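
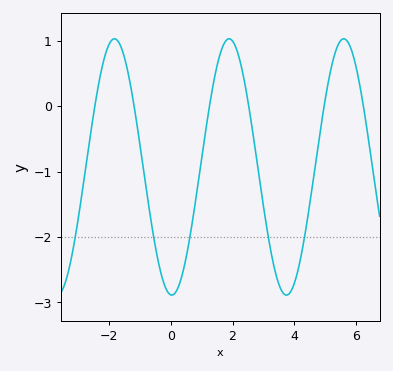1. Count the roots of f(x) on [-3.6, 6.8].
6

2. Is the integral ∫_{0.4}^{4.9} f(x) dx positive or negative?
negative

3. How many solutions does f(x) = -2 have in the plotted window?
5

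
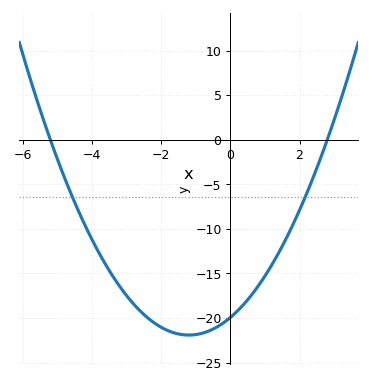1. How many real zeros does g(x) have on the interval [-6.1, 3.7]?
2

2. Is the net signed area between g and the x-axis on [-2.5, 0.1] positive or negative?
negative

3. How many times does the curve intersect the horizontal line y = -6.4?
2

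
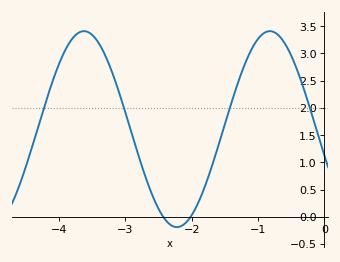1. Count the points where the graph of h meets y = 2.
4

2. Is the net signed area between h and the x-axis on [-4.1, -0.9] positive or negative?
positive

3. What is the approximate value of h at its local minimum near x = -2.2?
-0.19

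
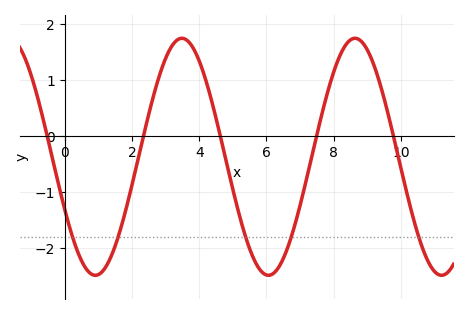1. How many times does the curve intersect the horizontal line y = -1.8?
5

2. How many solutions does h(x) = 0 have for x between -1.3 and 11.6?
5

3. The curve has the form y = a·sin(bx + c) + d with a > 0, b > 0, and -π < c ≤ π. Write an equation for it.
y = 2.11sin(1.22x - 2.68) - 0.37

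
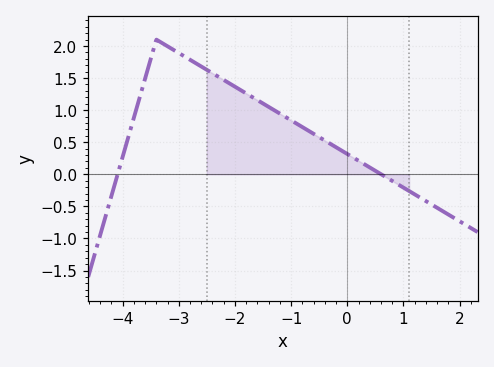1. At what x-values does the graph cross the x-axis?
-4.09, 0.603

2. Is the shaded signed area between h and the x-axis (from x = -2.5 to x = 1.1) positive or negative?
positive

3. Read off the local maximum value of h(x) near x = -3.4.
2.1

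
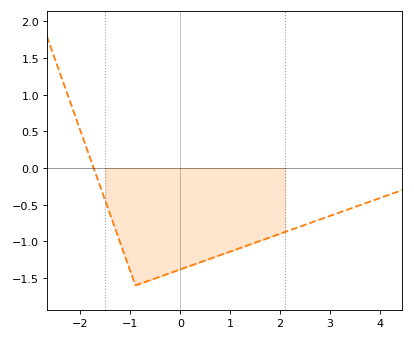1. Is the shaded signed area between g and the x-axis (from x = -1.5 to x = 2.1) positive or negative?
negative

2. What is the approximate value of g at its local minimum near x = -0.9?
-1.6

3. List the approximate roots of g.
-1.7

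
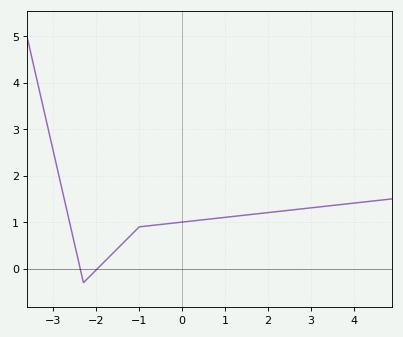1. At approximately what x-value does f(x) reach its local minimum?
-2.3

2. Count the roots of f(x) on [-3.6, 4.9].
2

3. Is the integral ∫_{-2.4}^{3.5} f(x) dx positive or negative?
positive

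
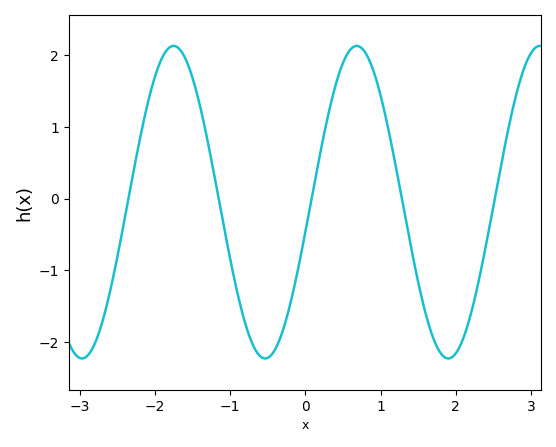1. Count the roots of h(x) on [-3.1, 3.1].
5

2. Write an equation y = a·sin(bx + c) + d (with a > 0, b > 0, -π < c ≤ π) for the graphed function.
y = 2.18sin(2.58x - 0.192) - 0.05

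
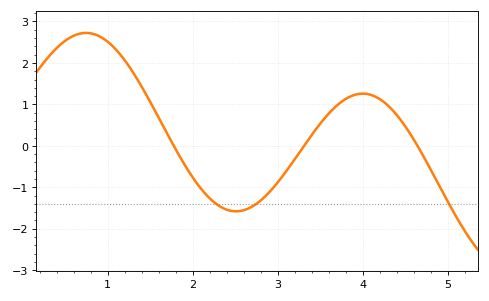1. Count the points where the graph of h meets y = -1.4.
3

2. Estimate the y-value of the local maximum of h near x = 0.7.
2.72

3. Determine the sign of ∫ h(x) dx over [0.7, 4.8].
positive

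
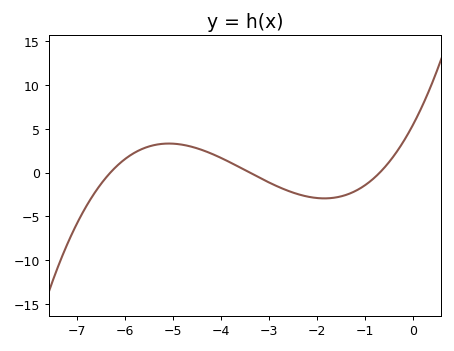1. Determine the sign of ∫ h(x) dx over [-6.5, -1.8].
positive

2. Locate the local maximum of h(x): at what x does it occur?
-5.08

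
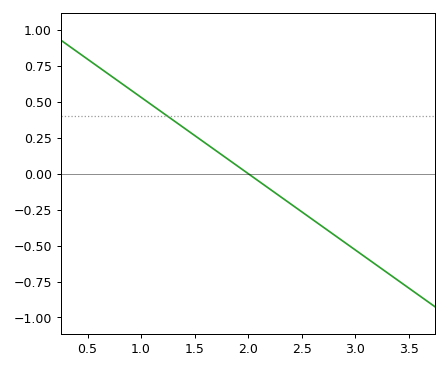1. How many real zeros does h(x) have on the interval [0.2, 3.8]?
1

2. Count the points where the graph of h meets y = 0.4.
1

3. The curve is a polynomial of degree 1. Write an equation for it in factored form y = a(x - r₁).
y = -0.53(x - 2)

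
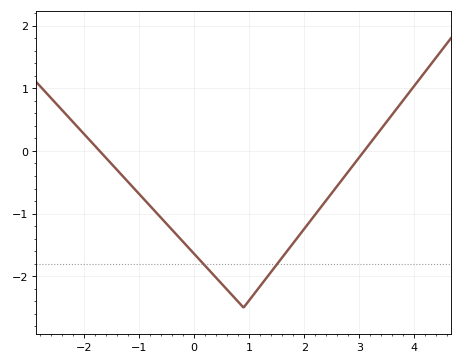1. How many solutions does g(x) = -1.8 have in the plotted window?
2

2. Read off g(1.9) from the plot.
-1.36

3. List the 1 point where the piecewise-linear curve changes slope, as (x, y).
(0.9, -2.5)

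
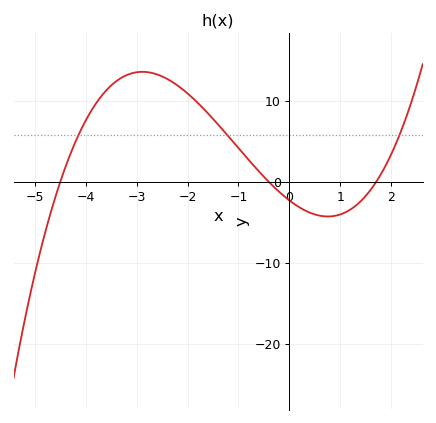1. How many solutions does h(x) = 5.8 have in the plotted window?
3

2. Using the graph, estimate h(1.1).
-4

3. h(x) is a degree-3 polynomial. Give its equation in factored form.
y = 0.74(x + 4.5)(x + 0.4)(x - 1.7)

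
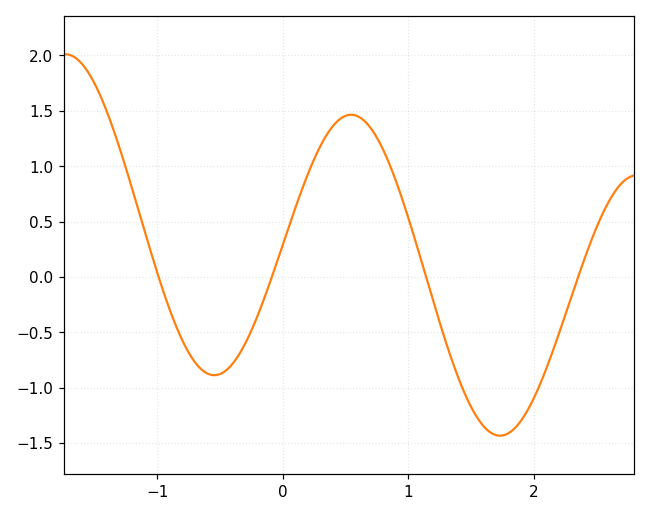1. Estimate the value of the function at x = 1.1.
0.162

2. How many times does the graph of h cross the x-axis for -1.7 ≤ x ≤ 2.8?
4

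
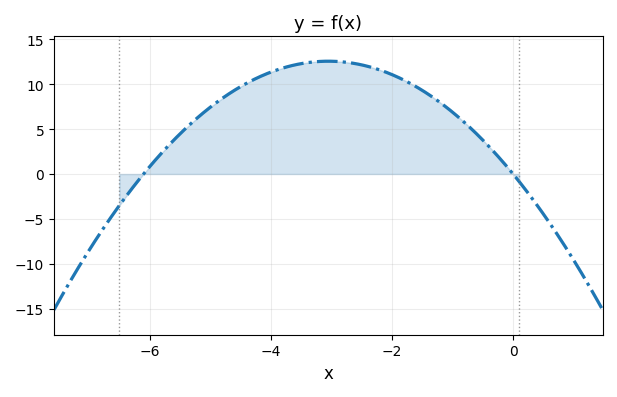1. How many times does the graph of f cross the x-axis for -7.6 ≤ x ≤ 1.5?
2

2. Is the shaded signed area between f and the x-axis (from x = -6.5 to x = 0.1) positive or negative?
positive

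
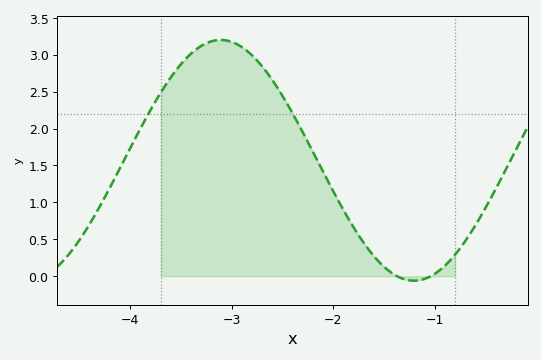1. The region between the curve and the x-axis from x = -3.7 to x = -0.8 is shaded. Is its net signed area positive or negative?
positive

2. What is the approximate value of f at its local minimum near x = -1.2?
-0.05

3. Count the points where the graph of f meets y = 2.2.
2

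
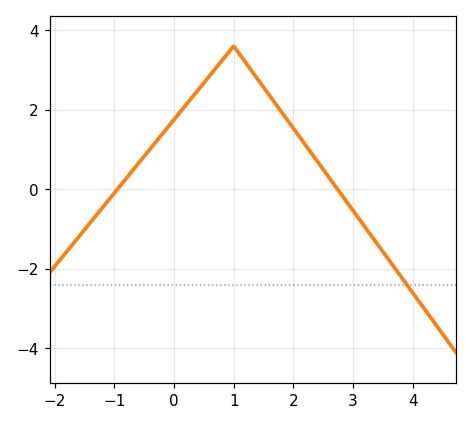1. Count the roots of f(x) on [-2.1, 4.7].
2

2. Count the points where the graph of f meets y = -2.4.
1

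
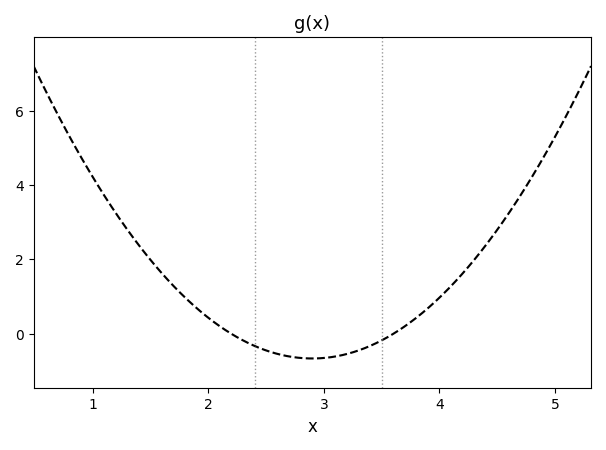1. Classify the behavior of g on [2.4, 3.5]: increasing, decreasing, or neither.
neither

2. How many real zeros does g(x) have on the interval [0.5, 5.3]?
2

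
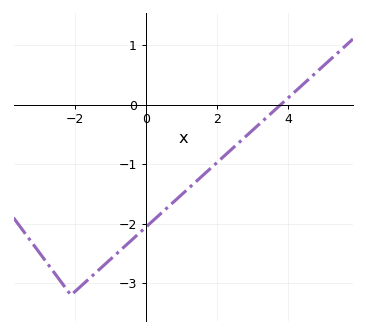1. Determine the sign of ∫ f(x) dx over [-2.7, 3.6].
negative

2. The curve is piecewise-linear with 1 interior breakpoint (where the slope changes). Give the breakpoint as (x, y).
(-2.1, -3.2)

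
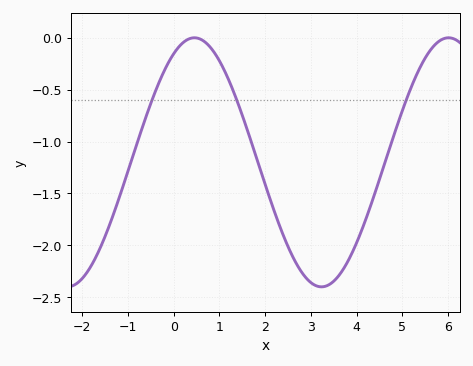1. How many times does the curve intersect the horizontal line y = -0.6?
3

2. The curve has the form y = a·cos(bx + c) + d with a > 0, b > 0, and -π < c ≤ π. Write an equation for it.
y = 1.2cos(1.13x - 0.51) - 1.2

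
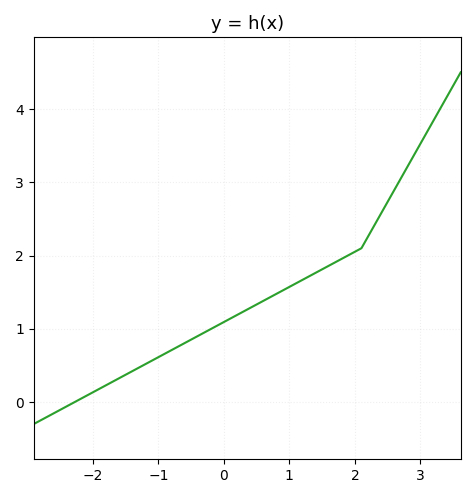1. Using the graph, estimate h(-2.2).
0.037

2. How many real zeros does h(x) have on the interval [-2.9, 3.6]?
1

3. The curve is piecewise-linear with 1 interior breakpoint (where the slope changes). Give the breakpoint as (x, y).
(2.1, 2.1)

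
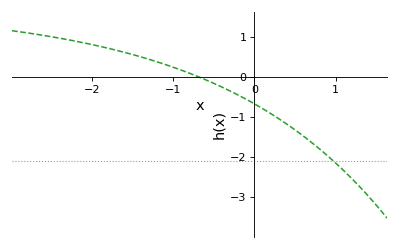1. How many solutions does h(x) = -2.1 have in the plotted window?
1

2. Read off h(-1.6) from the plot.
0.617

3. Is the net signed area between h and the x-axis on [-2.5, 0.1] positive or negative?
positive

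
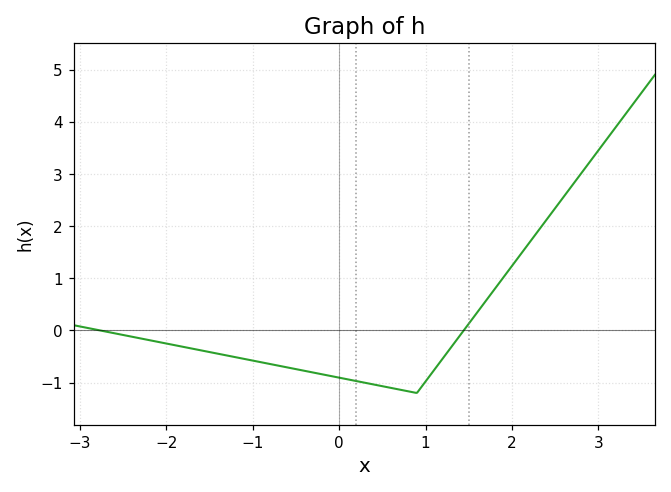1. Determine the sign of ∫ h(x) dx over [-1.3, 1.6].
negative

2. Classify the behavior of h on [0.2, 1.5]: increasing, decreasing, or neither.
neither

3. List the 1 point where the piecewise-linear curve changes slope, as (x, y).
(0.9, -1.2)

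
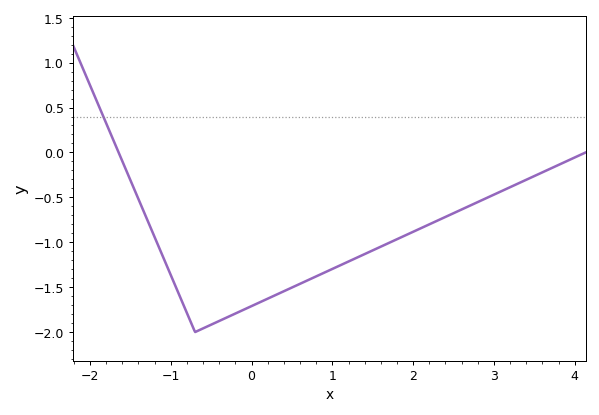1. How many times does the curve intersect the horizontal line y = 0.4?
1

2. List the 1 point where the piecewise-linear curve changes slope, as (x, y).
(-0.7, -2)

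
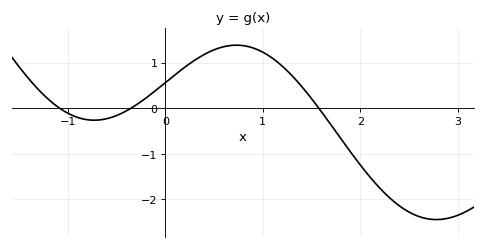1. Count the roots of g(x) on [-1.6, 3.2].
3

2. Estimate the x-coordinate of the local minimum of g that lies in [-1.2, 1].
-0.7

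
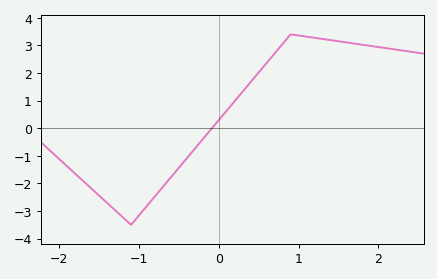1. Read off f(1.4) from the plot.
3.19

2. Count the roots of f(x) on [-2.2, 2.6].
1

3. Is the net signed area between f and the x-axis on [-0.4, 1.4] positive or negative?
positive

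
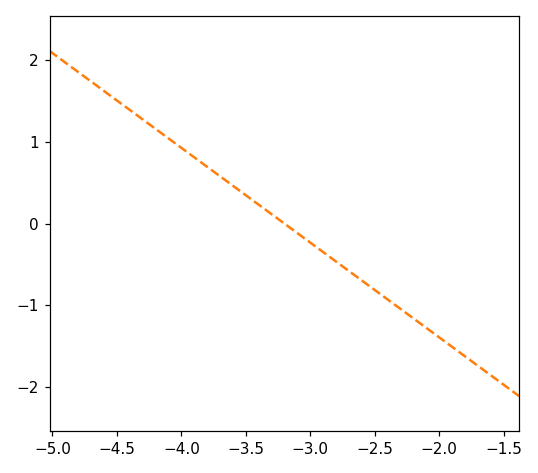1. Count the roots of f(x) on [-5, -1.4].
1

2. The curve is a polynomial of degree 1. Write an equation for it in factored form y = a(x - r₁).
y = -1.16(x + 3.2)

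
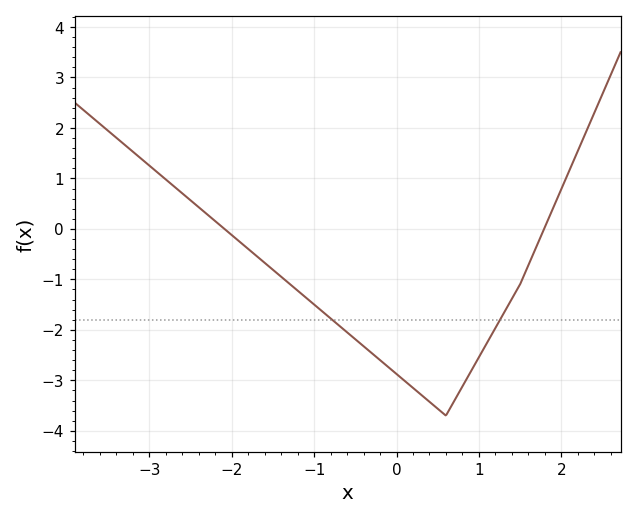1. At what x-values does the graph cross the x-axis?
-2.1, 1.8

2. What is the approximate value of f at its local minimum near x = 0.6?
-3.7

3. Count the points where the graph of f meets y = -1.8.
2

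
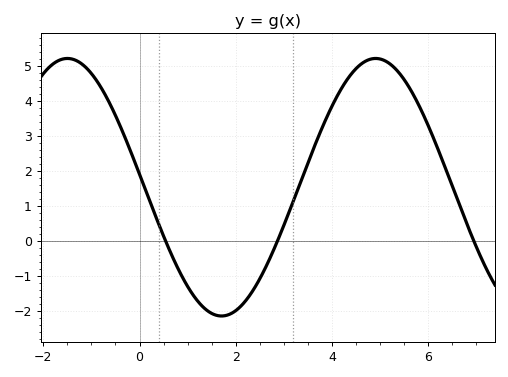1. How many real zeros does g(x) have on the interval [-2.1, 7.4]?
3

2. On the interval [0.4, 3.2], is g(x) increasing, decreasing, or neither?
neither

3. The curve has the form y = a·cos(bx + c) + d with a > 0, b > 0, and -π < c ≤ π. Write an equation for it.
y = 3.68cos(0.98x + 1.5) + 1.54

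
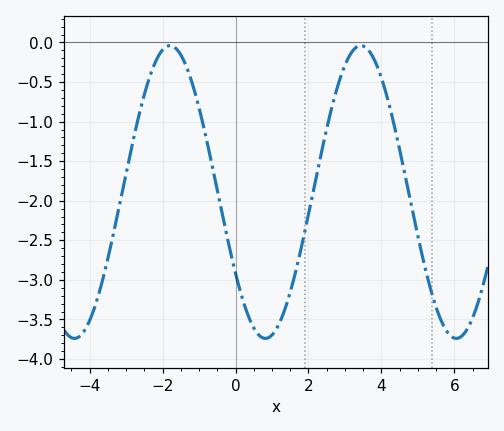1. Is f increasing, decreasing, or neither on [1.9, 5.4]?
neither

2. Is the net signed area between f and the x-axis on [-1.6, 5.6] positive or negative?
negative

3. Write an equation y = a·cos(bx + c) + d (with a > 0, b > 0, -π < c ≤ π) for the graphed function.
y = 1.85cos(1.2x + 2.16) - 1.89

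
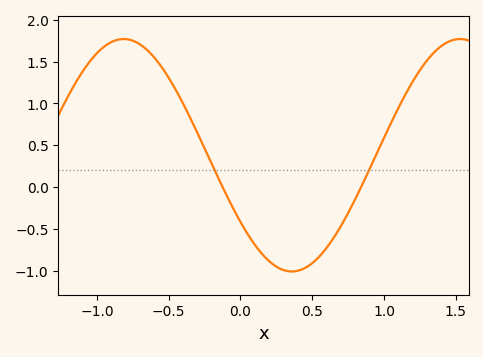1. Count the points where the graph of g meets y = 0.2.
2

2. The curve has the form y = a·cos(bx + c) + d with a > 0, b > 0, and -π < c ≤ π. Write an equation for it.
y = 1.39cos(2.68x + 2.18) + 0.38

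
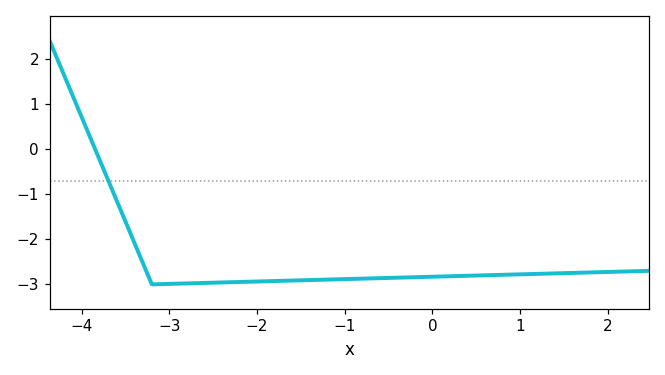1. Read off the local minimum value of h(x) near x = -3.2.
-3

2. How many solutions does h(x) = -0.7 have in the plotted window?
1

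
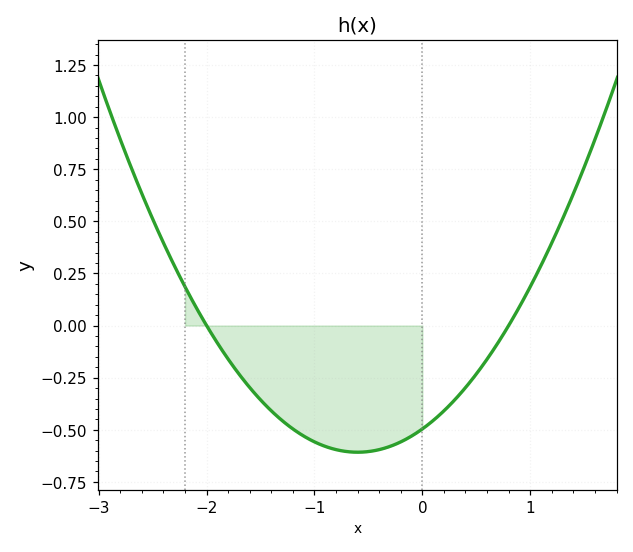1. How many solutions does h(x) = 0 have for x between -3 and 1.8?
2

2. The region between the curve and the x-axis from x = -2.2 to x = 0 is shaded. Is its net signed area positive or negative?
negative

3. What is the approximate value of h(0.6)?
-0.15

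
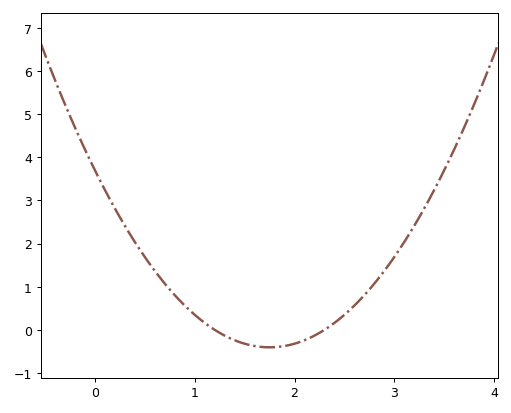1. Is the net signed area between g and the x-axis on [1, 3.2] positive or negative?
positive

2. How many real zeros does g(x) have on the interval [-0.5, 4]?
2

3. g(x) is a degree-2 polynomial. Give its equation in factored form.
y = 1.34(x - 1.2)(x - 2.3)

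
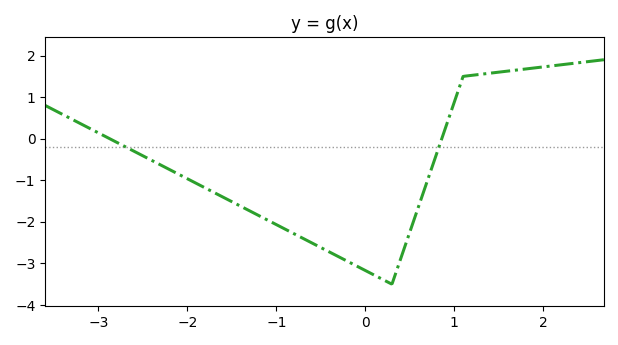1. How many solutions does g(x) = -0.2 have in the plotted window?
2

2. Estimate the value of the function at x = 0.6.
-1.62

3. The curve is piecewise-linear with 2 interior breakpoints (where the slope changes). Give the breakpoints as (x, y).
(0.3, -3.5); (1.1, 1.5)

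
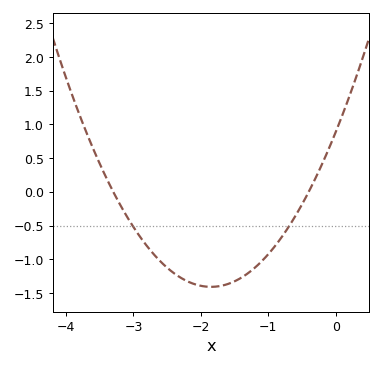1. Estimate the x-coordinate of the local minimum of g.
-1.85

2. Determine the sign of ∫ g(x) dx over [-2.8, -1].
negative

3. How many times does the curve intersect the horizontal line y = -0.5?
2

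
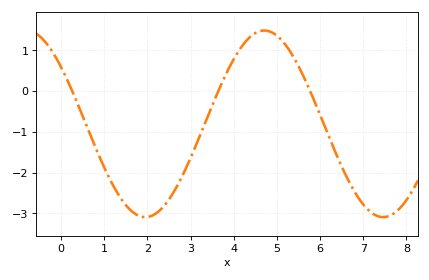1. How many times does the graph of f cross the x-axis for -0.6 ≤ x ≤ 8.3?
3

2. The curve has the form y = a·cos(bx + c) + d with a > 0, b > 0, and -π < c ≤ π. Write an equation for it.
y = 2.29cos(1.14x + 0.92) - 0.8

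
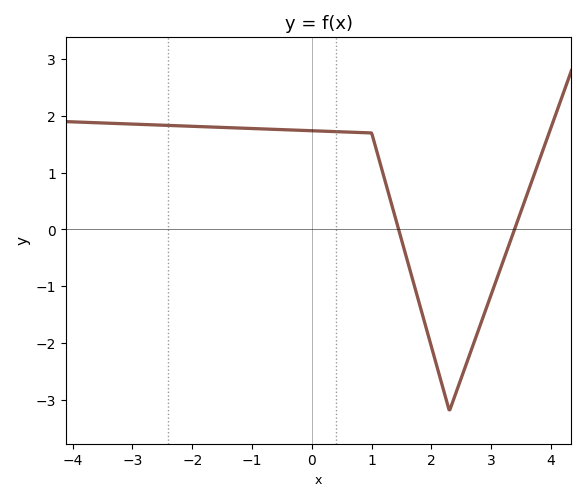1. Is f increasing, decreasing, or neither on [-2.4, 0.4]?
decreasing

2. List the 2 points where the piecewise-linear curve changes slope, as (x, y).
(1, 1.7); (2.3, -3.2)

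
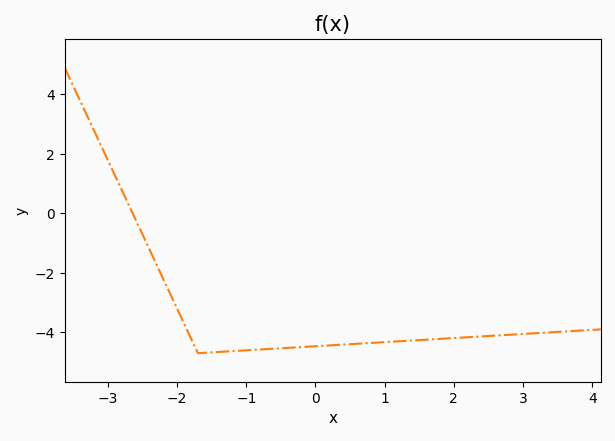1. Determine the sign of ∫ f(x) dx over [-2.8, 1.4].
negative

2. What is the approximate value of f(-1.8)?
-4.2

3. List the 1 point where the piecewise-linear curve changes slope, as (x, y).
(-1.7, -4.7)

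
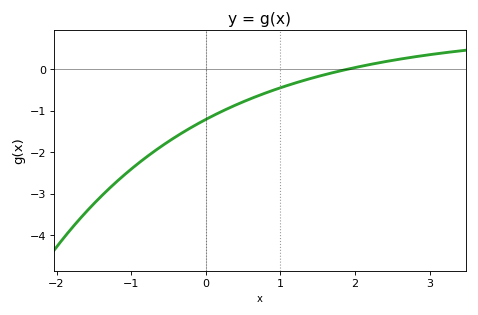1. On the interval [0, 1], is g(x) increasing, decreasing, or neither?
increasing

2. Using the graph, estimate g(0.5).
-0.785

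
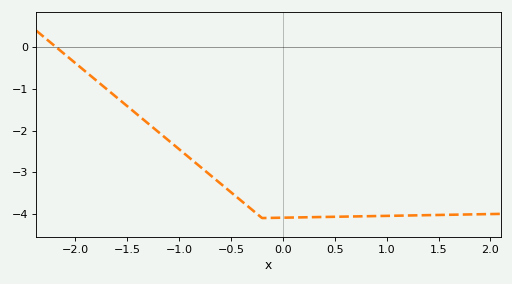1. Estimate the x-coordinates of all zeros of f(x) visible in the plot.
-2.18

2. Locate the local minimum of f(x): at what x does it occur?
-0.199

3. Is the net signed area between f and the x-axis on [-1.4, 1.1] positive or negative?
negative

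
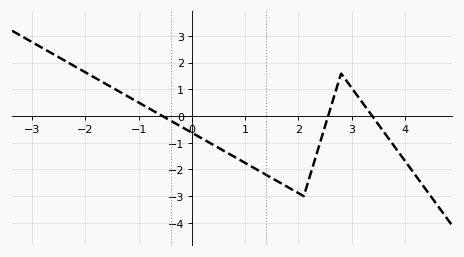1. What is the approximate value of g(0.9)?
-1.64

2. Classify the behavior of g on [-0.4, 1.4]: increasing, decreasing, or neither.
decreasing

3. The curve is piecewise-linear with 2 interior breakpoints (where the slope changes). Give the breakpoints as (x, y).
(2.1, -3); (2.8, 1.6)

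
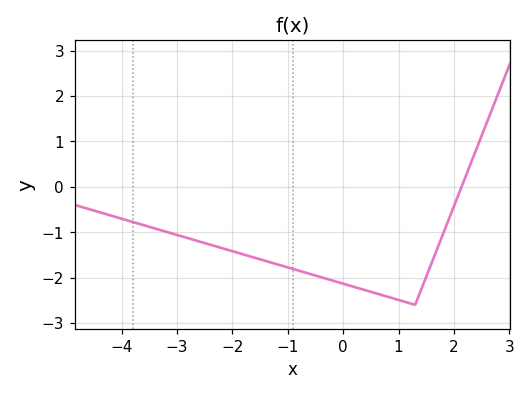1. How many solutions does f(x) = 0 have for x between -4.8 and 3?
1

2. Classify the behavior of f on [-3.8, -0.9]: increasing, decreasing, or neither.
decreasing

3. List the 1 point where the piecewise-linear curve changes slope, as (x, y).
(1.3, -2.6)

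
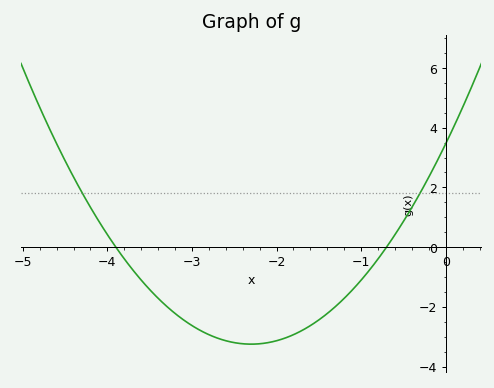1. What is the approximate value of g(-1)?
-1.1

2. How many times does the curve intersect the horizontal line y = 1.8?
2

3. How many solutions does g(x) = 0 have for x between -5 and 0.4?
2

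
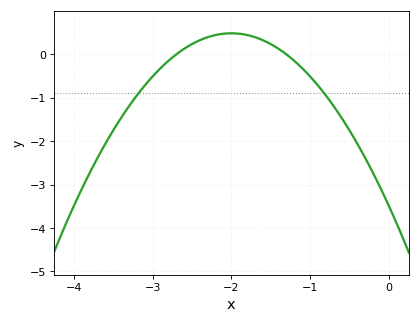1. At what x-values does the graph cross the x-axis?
-2.7, -1.3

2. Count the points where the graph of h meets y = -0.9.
2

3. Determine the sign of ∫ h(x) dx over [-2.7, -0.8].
positive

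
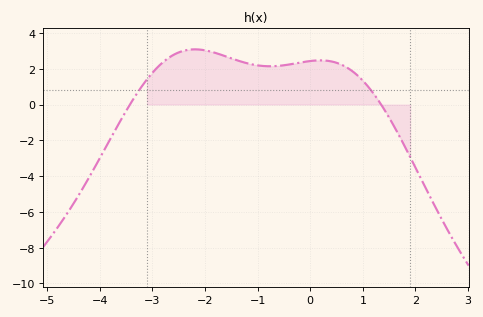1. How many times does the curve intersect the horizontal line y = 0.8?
2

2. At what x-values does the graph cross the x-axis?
-3.42, 1.35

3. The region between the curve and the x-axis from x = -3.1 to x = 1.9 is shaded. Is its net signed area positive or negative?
positive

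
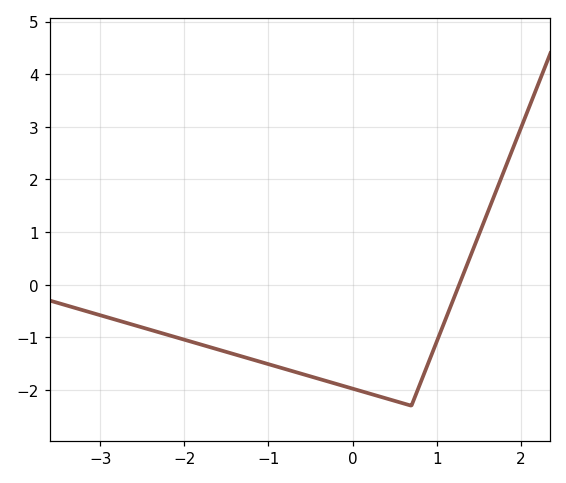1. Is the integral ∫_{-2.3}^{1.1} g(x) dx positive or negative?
negative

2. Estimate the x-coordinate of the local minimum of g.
0.7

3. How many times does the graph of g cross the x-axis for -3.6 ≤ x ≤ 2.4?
1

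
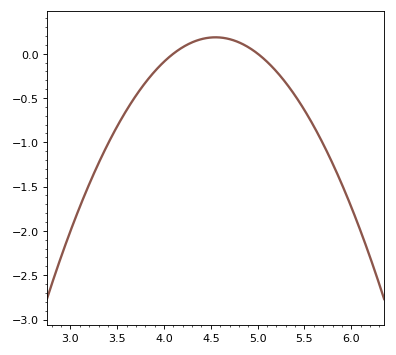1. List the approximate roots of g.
4.1, 5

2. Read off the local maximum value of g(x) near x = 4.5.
0.2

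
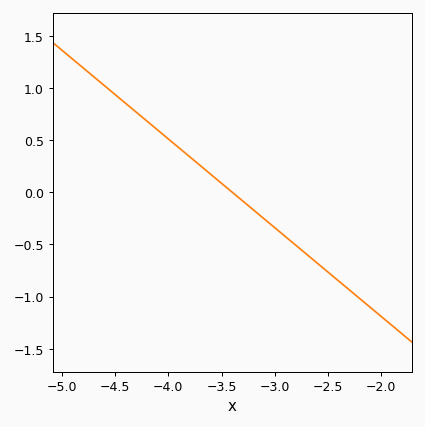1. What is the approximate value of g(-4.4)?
0.85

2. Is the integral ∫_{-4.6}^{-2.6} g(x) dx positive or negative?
positive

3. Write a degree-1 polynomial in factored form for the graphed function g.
y = -0.85(x + 3.4)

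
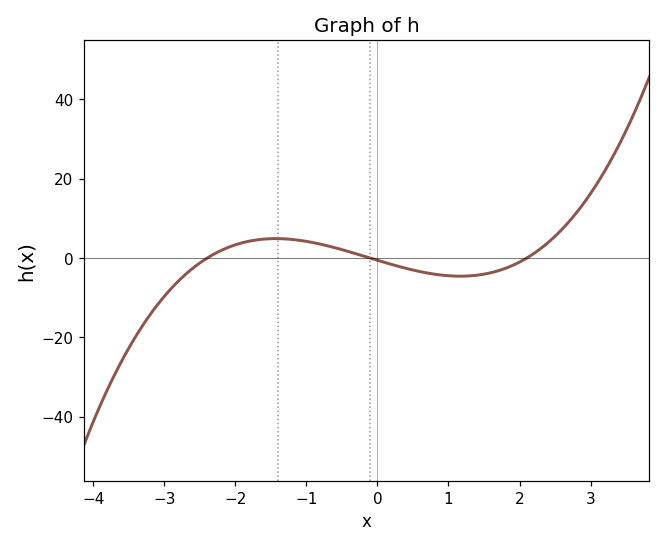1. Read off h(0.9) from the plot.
-4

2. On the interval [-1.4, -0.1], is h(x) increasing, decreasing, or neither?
decreasing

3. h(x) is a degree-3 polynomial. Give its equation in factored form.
y = 1.08(x + 2.4)(x + 0.1)(x - 2.1)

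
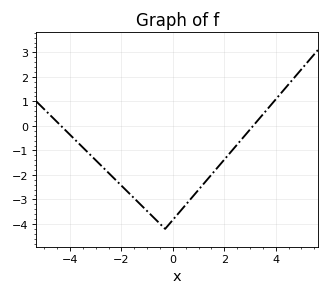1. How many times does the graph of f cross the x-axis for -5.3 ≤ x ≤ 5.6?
2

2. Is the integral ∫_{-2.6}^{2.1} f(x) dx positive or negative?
negative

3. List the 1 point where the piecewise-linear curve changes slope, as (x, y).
(-0.3, -4.2)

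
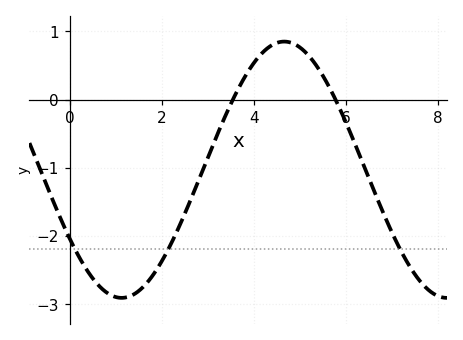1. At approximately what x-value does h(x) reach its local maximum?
4.65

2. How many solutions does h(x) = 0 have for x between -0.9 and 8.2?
2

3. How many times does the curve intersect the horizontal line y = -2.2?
3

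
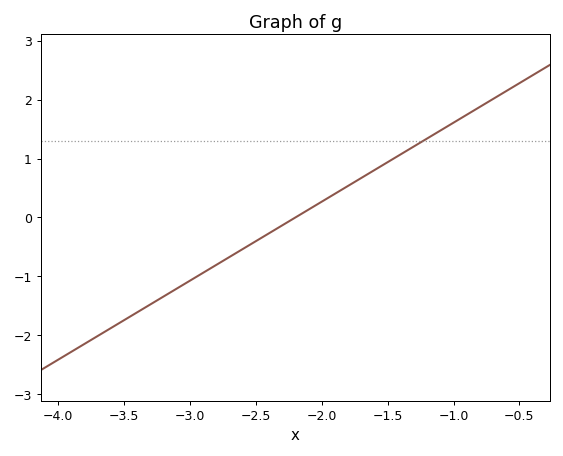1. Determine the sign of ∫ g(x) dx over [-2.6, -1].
positive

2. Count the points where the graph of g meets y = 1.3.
1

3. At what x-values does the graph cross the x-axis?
-2.2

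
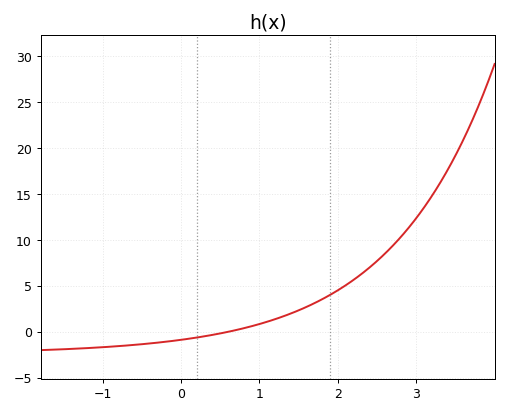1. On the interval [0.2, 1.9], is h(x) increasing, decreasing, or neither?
increasing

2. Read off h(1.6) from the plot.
2.5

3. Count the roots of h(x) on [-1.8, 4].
1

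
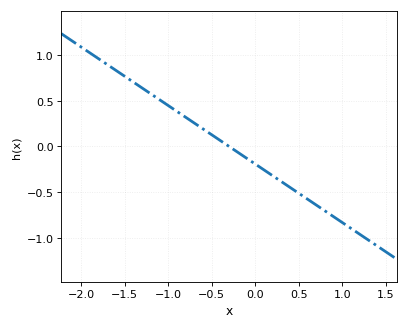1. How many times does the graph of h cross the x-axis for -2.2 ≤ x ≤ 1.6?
1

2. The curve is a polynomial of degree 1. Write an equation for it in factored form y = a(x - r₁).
y = -0.64(x + 0.3)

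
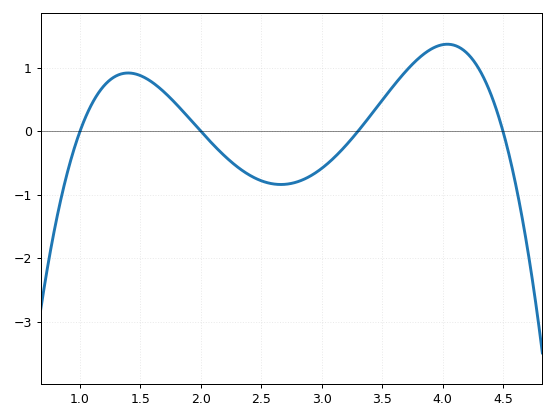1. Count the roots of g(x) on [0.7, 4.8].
4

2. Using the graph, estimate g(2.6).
-0.83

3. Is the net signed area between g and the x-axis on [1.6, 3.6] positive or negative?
negative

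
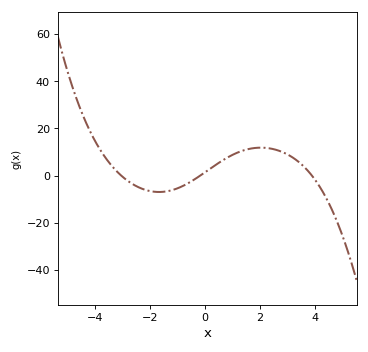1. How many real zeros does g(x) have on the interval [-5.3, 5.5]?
3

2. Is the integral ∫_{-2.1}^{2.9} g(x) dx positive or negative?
positive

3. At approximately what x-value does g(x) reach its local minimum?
-1.6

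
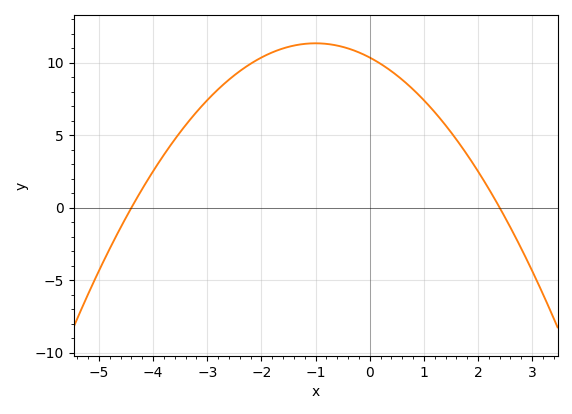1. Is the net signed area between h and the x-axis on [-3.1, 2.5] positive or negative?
positive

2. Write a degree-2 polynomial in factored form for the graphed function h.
y = -0.98(x + 4.4)(x - 2.4)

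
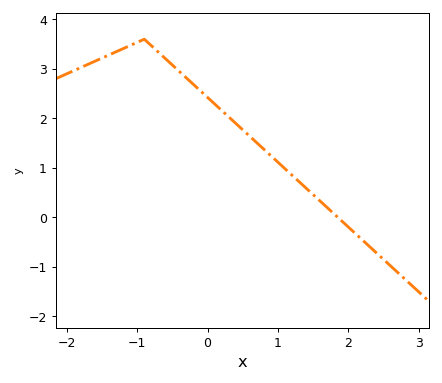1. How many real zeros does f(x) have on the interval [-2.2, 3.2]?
1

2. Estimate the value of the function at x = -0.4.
2.9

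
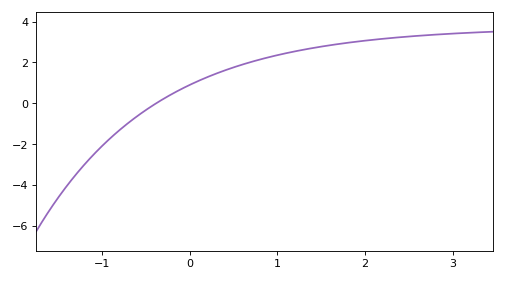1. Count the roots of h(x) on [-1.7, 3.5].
1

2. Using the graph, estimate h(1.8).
3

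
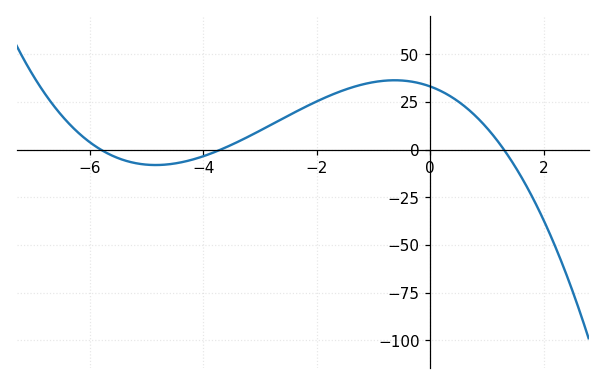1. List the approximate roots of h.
-5.8, -3.7, 1.3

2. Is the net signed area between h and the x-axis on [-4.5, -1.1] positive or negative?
positive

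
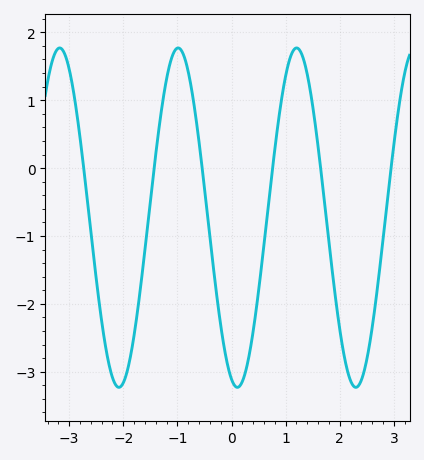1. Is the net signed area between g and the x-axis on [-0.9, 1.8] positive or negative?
negative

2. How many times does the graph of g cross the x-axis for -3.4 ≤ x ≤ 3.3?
6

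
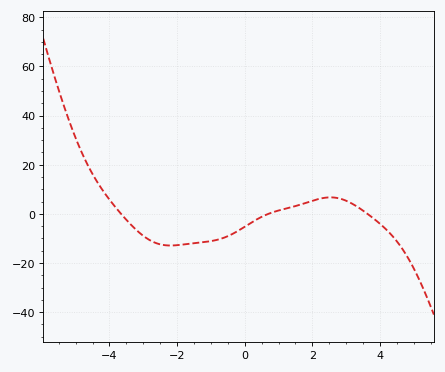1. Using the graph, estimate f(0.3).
-2.71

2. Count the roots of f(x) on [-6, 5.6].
3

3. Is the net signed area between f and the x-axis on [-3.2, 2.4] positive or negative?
negative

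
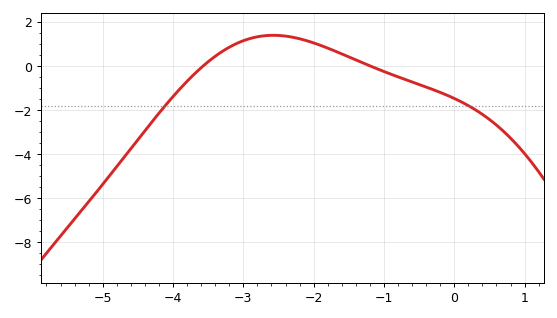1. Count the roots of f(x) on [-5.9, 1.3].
2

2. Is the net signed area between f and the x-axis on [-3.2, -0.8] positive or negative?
positive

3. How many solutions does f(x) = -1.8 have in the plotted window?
2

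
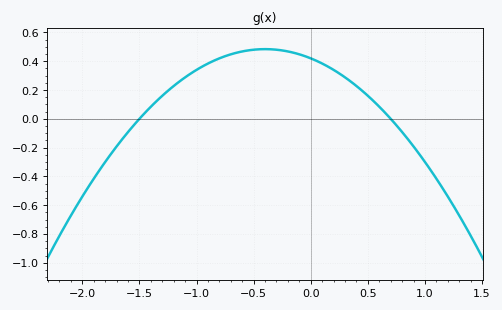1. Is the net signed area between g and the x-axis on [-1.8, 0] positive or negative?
positive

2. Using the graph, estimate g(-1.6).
-0.1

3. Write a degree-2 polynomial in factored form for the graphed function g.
y = -0.4(x + 1.5)(x - 0.7)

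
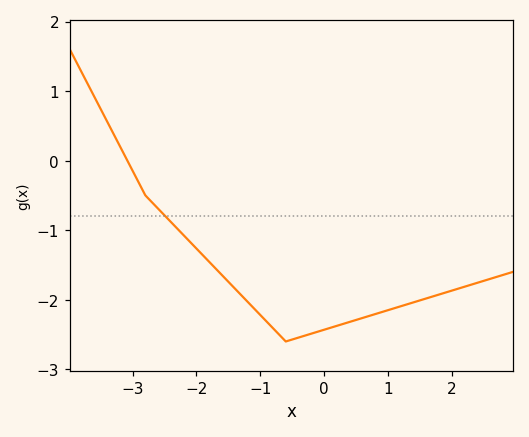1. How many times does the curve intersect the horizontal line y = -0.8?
1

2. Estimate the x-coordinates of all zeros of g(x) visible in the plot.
-3.1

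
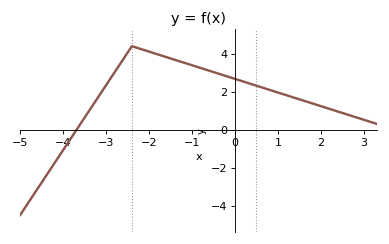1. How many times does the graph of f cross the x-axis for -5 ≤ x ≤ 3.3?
1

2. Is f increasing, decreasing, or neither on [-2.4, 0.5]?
decreasing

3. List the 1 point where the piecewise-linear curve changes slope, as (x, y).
(-2.4, 4.4)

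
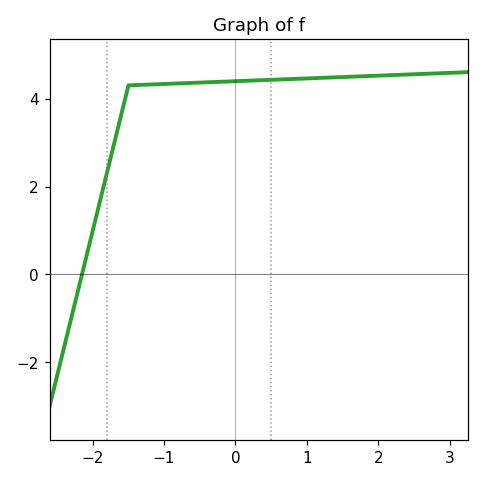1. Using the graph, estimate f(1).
4.46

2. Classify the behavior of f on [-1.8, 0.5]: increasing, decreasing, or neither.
increasing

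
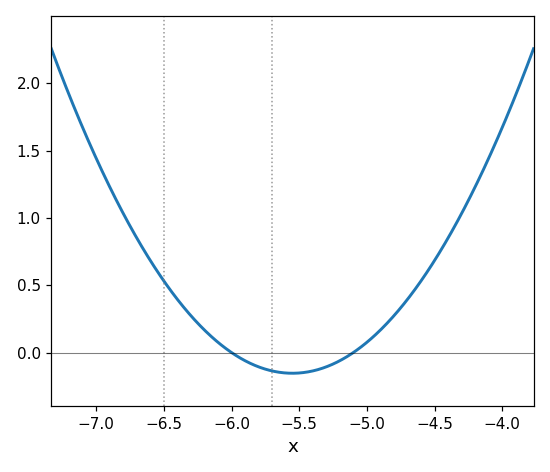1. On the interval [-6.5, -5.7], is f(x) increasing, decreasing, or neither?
decreasing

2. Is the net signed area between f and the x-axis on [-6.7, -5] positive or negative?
positive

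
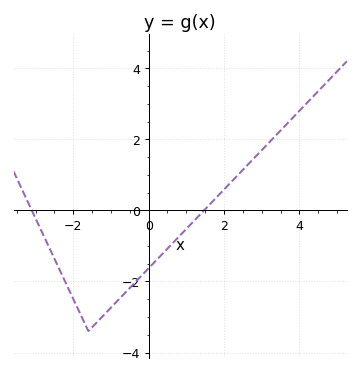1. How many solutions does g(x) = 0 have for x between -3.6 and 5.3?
2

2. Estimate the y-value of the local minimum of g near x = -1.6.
-3.4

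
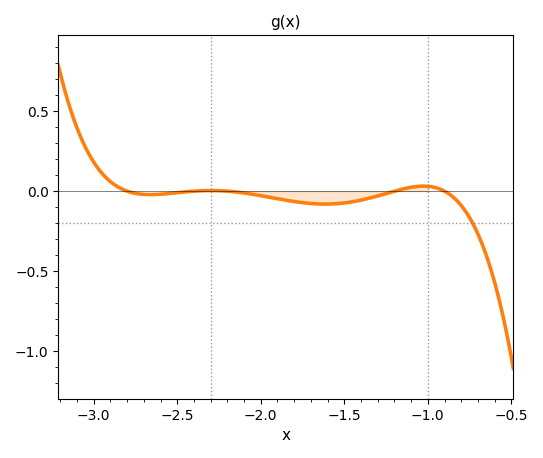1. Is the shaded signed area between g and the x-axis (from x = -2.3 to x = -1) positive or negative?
negative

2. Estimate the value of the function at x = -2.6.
0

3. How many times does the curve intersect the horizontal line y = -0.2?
1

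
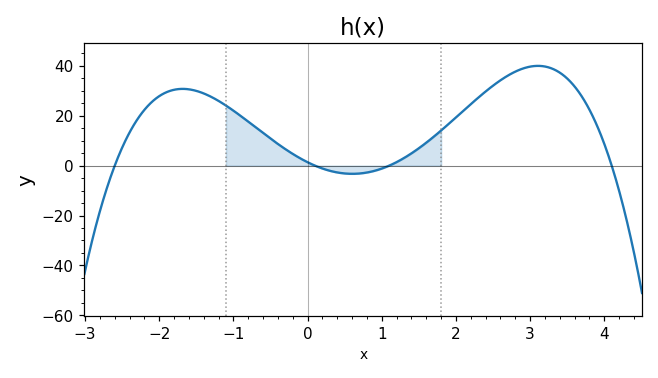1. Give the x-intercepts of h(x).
-2.6, 0, 1, 4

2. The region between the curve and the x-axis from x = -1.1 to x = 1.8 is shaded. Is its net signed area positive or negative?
positive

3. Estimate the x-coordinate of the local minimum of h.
0.6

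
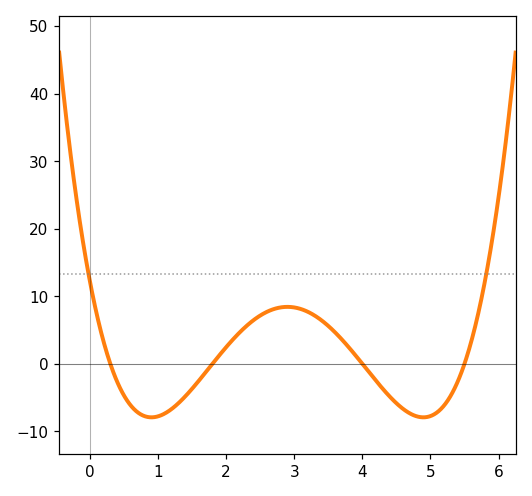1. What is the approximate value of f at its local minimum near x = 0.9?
-7.93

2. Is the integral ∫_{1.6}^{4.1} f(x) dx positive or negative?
positive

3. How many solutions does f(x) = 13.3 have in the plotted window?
2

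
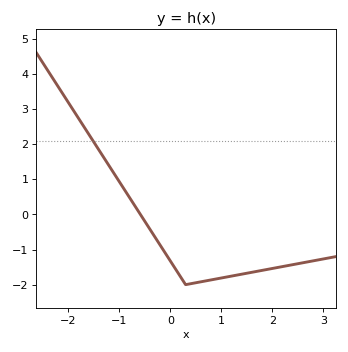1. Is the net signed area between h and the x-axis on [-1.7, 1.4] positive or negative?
negative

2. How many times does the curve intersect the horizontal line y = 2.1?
1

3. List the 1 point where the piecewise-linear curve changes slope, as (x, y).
(0.3, -2)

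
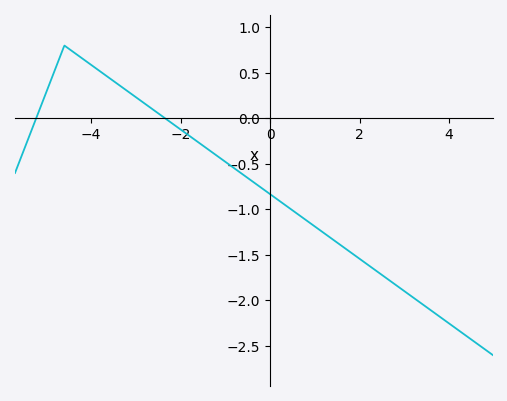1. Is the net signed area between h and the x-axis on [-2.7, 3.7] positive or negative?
negative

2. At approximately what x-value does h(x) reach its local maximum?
-4.6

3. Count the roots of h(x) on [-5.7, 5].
2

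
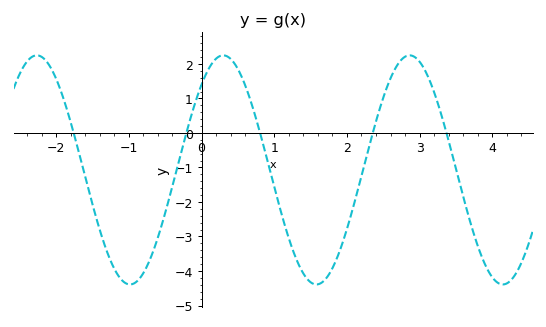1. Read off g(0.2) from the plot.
2.15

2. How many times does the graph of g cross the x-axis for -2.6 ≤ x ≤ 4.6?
5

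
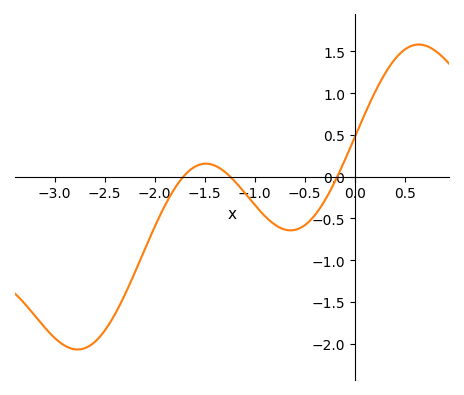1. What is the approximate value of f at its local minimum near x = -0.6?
-0.65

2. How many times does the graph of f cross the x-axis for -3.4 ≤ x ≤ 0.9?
3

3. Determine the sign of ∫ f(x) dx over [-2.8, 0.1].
negative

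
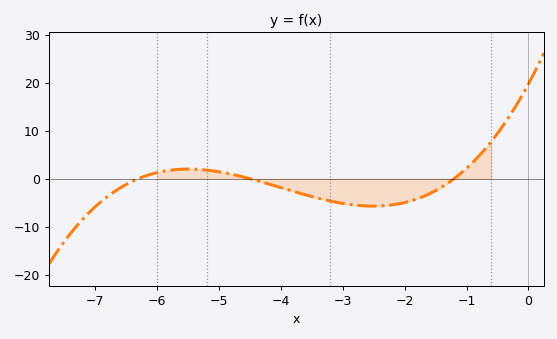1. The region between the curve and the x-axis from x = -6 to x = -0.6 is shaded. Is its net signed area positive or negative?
negative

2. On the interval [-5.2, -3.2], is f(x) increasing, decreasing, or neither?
decreasing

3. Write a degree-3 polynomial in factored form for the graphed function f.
y = 0.58(x + 6.3)(x + 4.5)(x + 1.2)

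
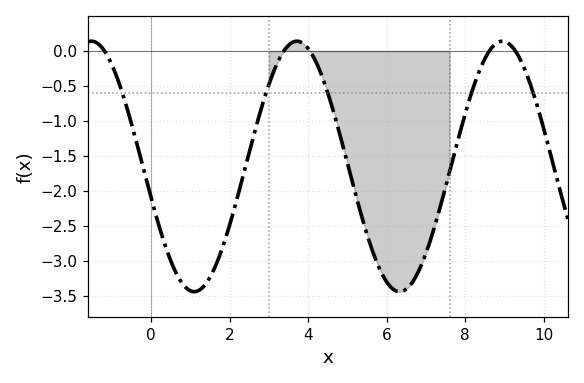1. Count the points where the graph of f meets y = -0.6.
5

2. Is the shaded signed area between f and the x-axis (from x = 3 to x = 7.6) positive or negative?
negative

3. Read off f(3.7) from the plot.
0.14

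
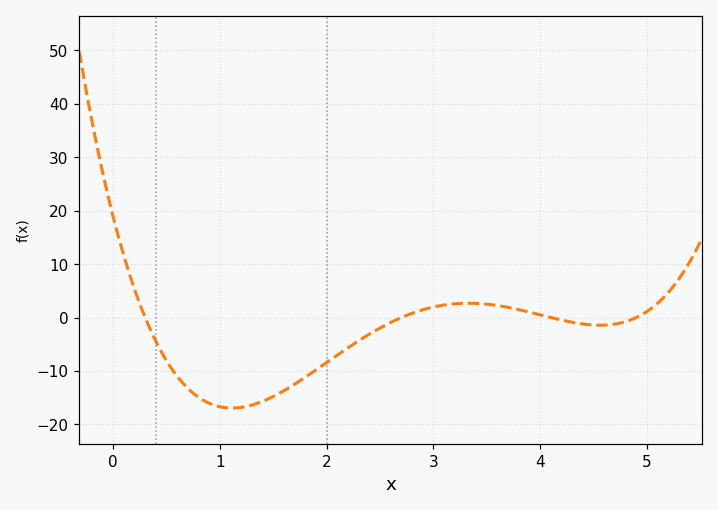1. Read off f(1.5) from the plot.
-15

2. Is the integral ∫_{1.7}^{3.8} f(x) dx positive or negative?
negative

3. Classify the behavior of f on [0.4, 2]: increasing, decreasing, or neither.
neither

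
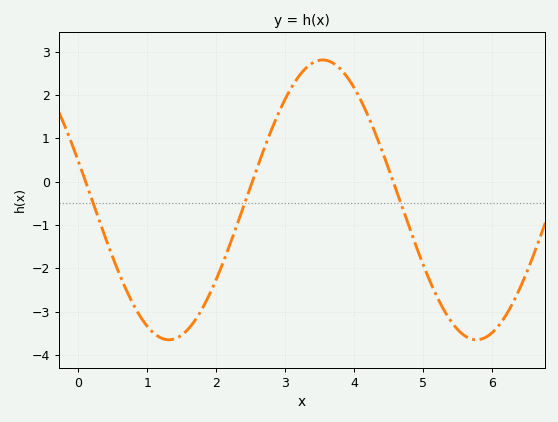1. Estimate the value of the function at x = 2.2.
-1.4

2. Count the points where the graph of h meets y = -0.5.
3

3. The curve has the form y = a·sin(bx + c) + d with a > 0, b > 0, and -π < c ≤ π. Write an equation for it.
y = 3.23sin(1.4x + 2.9) - 0.42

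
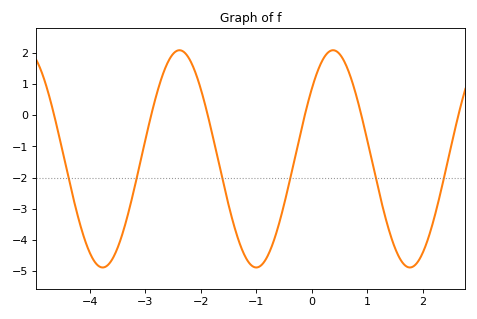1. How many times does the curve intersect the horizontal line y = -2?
6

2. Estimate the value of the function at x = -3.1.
-1.6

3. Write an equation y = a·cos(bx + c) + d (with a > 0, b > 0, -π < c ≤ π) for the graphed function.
y = 3.48cos(2.3x - 0.87) - 1.4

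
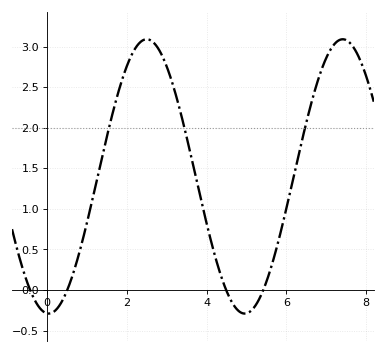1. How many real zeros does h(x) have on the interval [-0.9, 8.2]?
4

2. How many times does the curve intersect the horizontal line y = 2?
3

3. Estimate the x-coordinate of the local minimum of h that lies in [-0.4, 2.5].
0.047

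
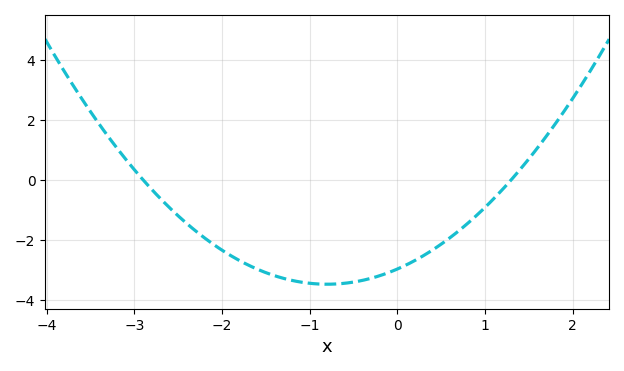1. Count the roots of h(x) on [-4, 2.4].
2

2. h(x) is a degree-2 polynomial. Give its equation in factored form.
y = 0.79(x + 2.9)(x - 1.3)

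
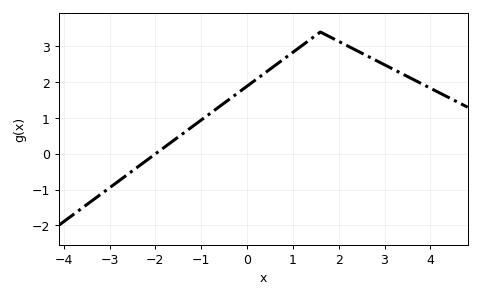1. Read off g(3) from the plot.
2.49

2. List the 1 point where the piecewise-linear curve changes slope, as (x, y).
(1.6, 3.4)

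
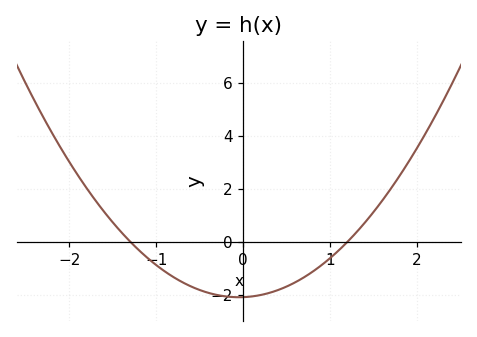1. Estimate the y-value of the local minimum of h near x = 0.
-2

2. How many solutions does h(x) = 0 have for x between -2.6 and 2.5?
2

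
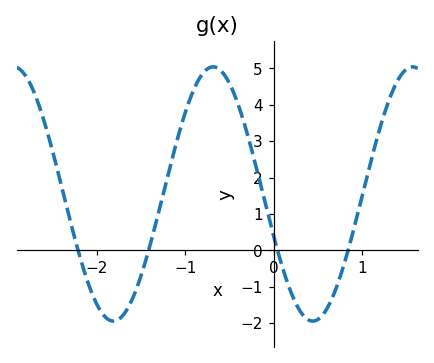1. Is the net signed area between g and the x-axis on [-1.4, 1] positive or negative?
positive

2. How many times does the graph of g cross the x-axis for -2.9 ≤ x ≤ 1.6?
4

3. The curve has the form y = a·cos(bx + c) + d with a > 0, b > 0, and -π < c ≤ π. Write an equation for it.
y = 3.49cos(2.79x + 1.91) + 1.55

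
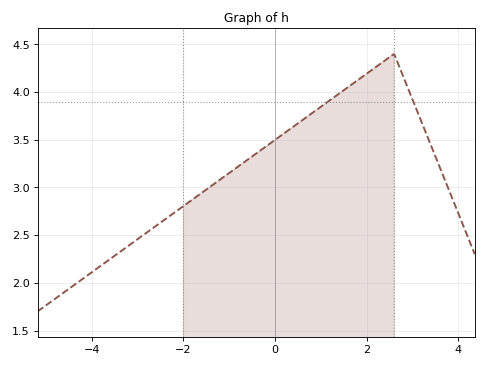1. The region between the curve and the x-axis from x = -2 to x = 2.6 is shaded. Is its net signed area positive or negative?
positive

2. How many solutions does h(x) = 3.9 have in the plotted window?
2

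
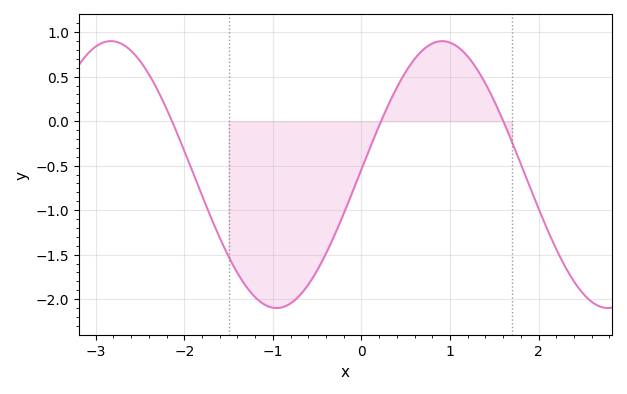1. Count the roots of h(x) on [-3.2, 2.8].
3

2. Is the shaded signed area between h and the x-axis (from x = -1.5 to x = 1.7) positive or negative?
negative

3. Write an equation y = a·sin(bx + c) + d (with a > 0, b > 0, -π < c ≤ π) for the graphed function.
y = 1.5sin(1.68x + 0.04) - 0.6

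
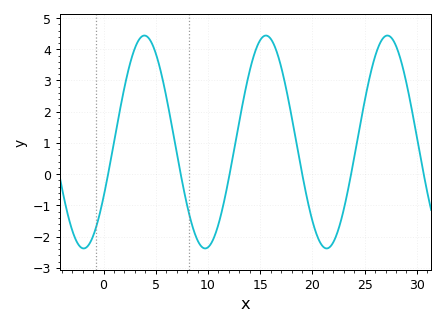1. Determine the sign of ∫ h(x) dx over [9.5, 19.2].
positive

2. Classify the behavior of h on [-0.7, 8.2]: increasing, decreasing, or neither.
neither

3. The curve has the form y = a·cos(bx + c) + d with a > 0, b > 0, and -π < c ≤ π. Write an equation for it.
y = 3.41cos(0.54x - 2.11) + 1.03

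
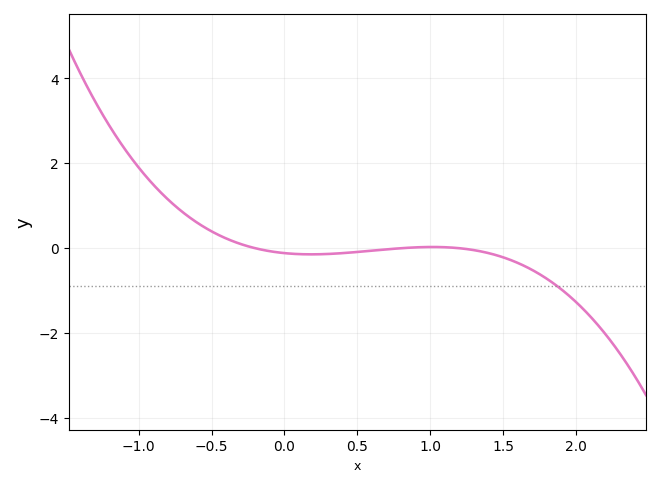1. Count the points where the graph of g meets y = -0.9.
1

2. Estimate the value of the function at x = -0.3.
0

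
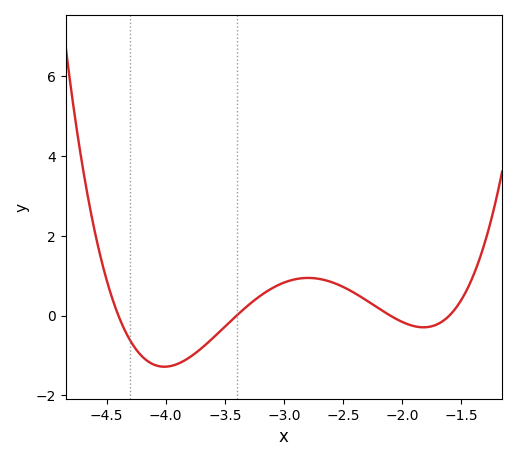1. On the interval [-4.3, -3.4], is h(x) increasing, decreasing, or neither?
neither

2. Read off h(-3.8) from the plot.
-1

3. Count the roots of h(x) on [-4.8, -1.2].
4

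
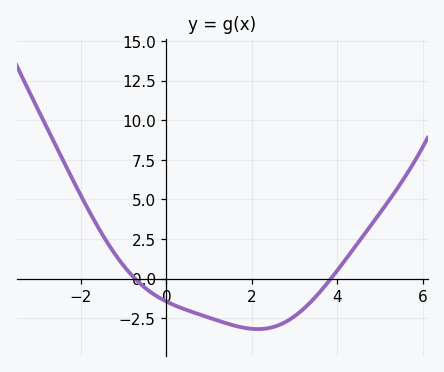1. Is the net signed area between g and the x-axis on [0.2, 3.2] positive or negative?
negative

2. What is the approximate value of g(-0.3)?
-1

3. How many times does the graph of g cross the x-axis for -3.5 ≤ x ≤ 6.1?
2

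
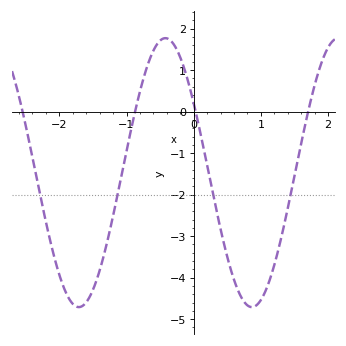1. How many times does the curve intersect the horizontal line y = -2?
4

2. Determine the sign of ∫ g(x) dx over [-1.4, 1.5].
negative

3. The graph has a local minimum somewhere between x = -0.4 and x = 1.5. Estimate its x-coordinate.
0.865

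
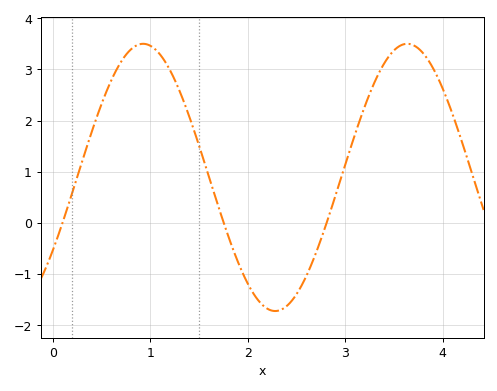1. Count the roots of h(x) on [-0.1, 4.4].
3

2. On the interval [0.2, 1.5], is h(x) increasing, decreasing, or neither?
neither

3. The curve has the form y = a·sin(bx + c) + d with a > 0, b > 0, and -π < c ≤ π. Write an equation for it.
y = 2.61sin(2.32x - 0.58) + 0.89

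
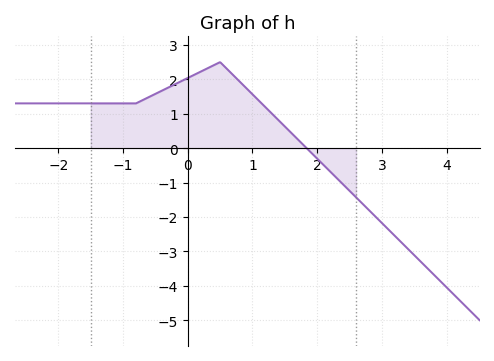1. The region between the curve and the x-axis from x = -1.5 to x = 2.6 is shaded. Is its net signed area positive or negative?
positive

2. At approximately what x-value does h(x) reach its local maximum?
0.5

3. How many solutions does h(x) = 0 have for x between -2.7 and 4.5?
1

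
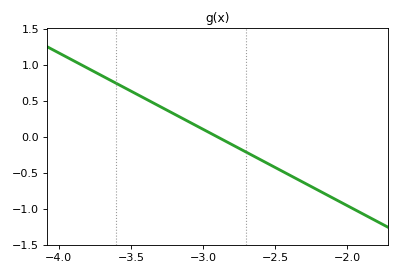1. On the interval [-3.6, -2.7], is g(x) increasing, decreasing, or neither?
decreasing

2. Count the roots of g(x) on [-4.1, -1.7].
1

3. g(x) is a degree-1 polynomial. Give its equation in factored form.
y = -1.06(x + 2.9)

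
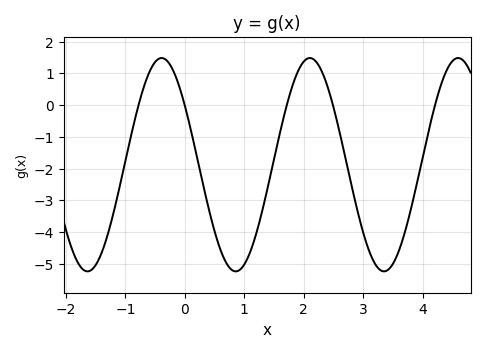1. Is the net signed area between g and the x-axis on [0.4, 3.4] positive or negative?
negative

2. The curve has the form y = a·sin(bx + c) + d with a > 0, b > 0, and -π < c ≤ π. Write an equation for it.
y = 3.36sin(2.5x + 2.6) - 1.88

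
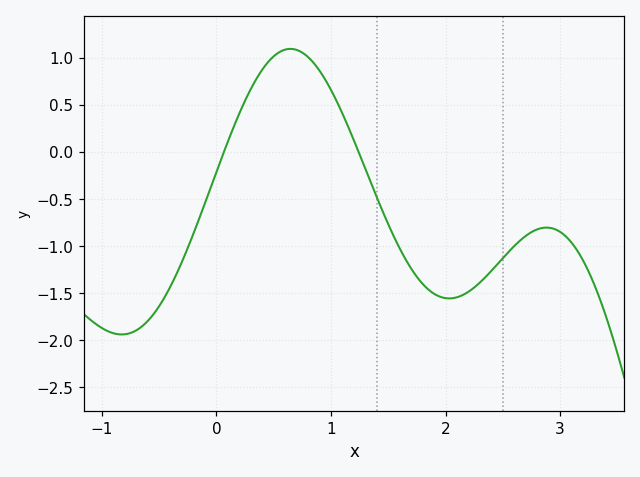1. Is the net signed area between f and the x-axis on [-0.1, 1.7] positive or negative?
positive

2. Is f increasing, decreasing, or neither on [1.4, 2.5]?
neither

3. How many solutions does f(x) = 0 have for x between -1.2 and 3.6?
2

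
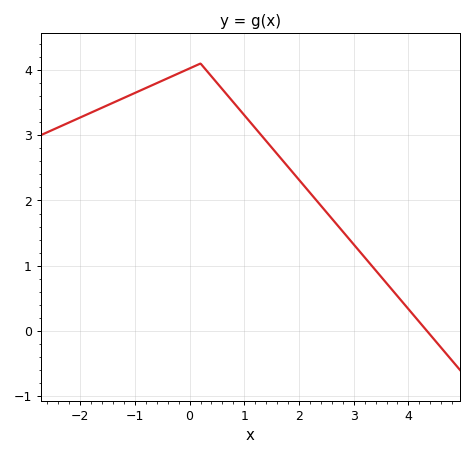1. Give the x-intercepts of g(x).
4.34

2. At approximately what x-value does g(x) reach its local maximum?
0.198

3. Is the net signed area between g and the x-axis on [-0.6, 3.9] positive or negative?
positive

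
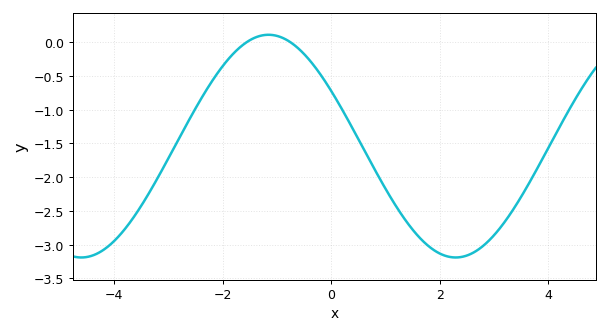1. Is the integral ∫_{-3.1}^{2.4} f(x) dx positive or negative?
negative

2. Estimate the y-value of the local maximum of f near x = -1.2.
0.11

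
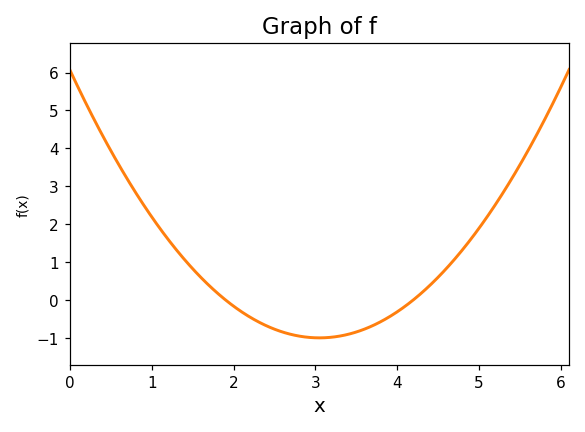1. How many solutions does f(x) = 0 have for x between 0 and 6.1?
2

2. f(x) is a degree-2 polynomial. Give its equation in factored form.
y = 0.76(x - 1.9)(x - 4.2)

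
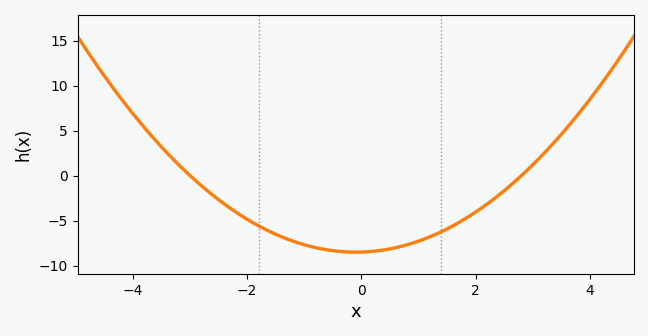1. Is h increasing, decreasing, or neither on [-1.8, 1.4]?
neither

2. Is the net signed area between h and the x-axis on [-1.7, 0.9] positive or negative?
negative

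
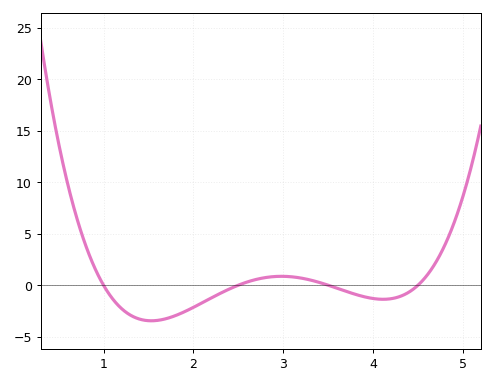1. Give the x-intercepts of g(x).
1, 2.5, 3.5, 4.5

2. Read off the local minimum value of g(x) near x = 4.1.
-1.5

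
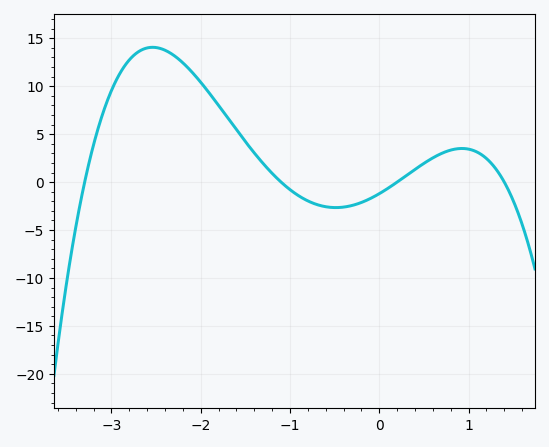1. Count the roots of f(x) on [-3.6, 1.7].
4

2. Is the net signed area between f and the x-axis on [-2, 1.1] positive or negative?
positive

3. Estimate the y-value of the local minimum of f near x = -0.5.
-2.66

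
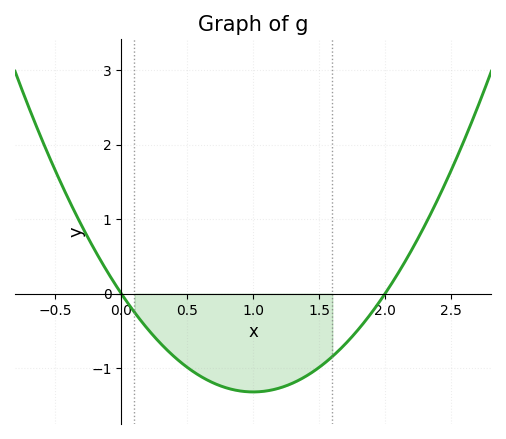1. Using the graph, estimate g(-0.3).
0.9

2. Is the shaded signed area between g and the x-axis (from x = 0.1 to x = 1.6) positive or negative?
negative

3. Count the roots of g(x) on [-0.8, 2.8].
2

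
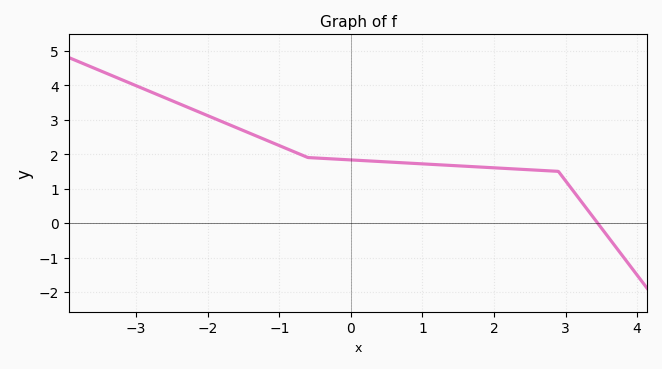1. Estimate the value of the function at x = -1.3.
2.5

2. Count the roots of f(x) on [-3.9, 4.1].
1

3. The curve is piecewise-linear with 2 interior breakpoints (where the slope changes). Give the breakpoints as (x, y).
(-0.6, 1.9); (2.9, 1.5)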